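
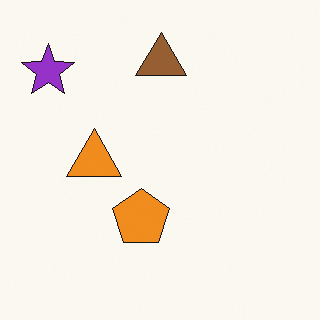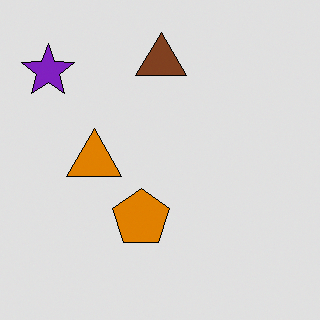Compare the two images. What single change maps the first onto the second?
The image was posterized to a reduced palette.

Each flat color has snapped to a coarser quantized level — most visibly, the near-white background has dropped to a flat grey.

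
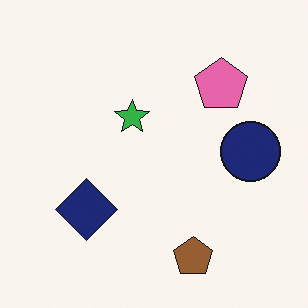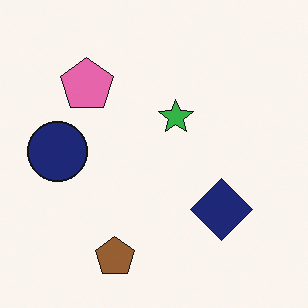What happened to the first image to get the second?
Flipped horizontally (left ↔ right).

The navy circle is in the right of the first image and the left of the second — shapes on opposite sides of the vertical midline have swapped in a mirror flip.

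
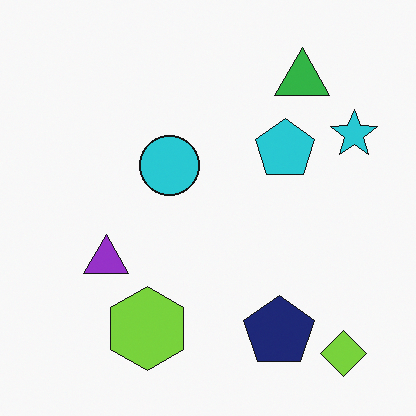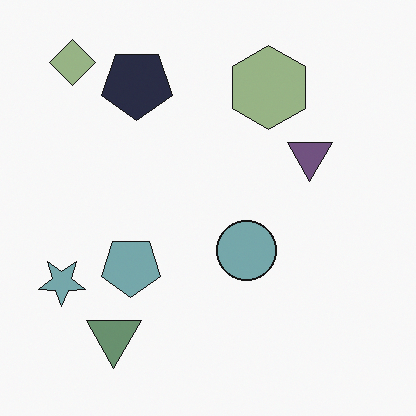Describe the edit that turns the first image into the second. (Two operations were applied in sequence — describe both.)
The transformation is: heavily desaturated, then rotated 180°.

All colors are more muted and greyish — a global saturation change. The lime diamond sits in the bottom-right of the first image and the top-left of the second — consistent with a whole-image 180° rotation.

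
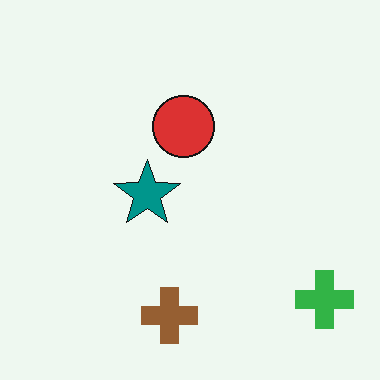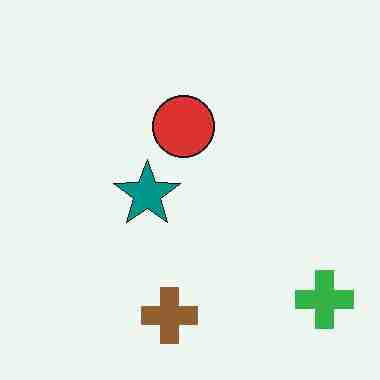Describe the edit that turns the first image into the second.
The transformation is: degraded with heavy JPEG compression.

Blocky 8×8 compression artifacts appear around shape edges and the flat background shows ringing — characteristic JPEG degradation.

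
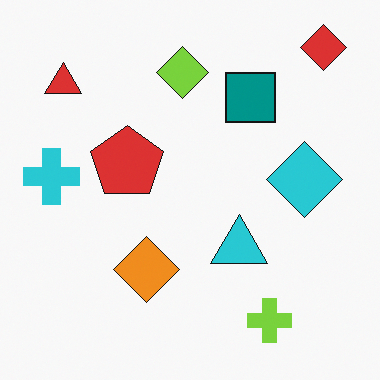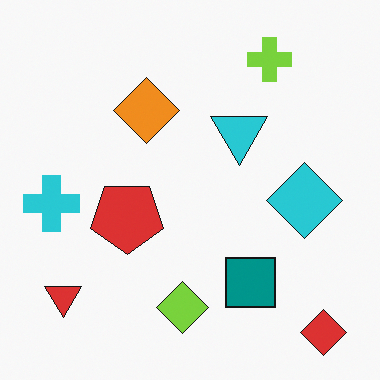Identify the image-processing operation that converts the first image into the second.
The second image is the first flipped vertically (top ↔ bottom).

The red diamond is in the top-right of the first image and the bottom-right of the second — shapes on opposite sides of the horizontal midline have swapped in a mirror flip.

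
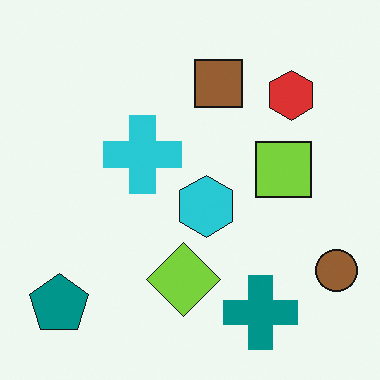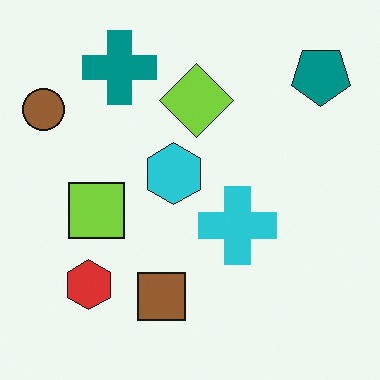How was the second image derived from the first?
The transformation is: rotated 180°.

The teal pentagon sits in the bottom-left of the first image and the top-right of the second — consistent with a whole-image 180° rotation.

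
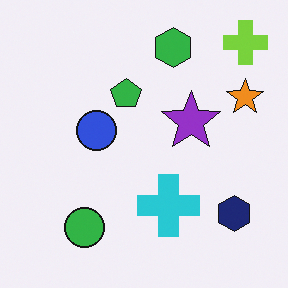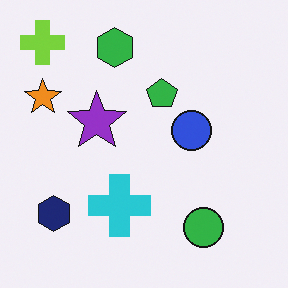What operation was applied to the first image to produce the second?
The second image is the first flipped horizontally (left ↔ right).

The lime cross is in the top-right of the first image and the top-left of the second — shapes on opposite sides of the vertical midline have swapped in a mirror flip.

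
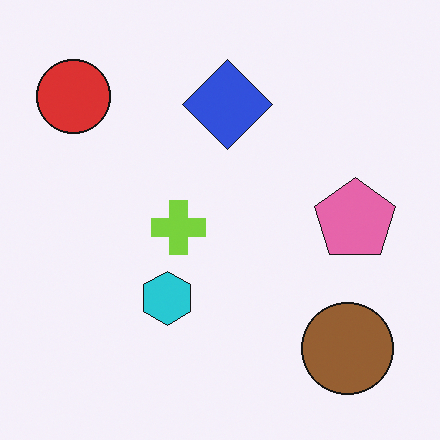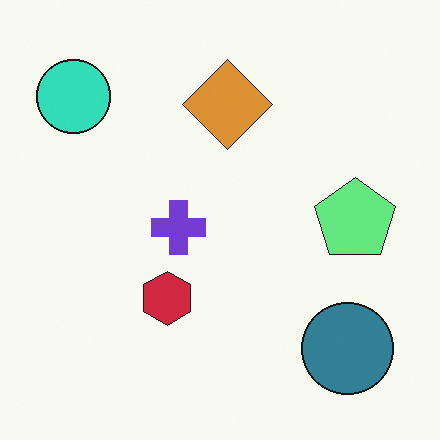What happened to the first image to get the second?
It was hue-shifted by a large amount.

Every shape's color has rotated by the same amount around the hue wheel — a uniform hue shift.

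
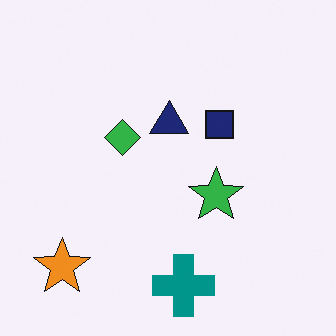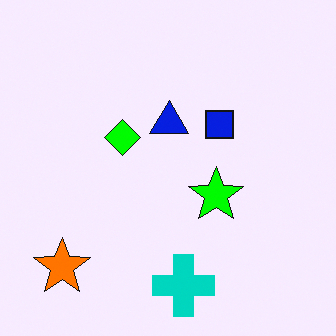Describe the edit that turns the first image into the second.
The image was heavily oversaturated.

All colors are more vivid — a global saturation change.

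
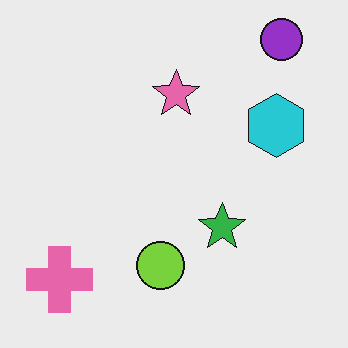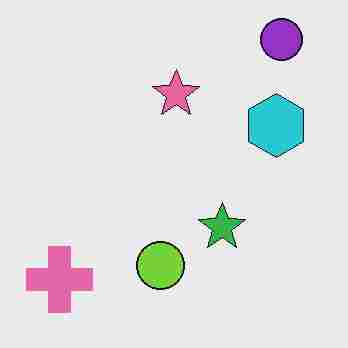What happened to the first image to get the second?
Heavily JPEG-compressed with obvious blocking artifacts.

Blocky 8×8 compression artifacts appear around shape edges and the flat background shows ringing — characteristic JPEG degradation.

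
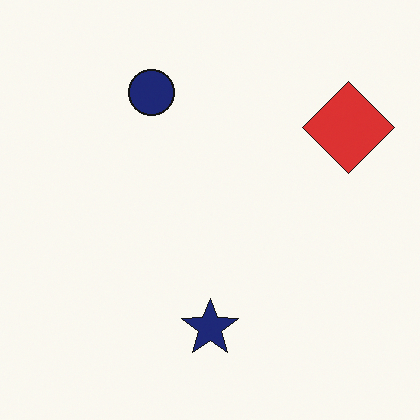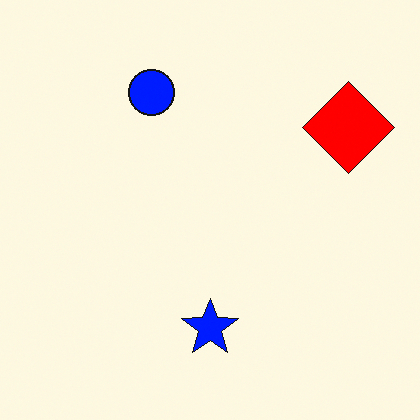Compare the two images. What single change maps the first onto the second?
The transformation is: heavily oversaturated.

All colors are more vivid — a global saturation change.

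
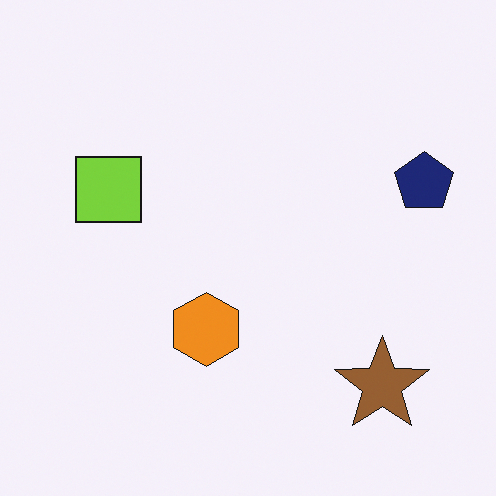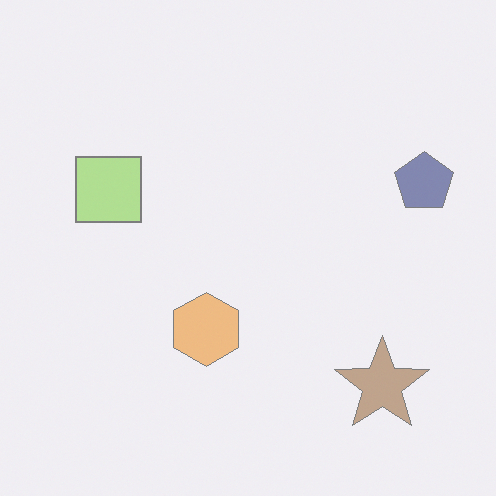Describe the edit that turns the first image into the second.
The transformation is: given much lower contrast.

Tones are pushed toward mid-grey across the whole image — a global contrast change.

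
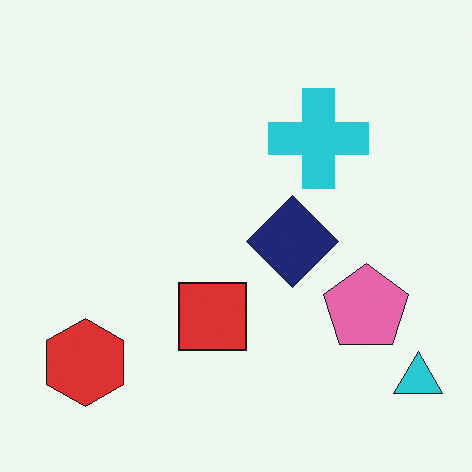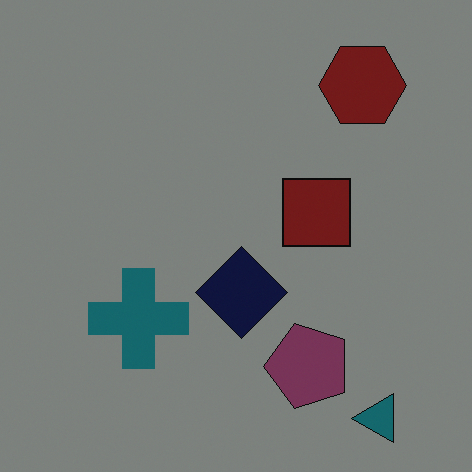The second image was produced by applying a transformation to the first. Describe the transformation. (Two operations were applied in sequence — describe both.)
The second image is the first noticeably darkened, then transposed (reflected across the top-left ↔ bottom-right diagonal).

Every pixel — background and shapes alike — is uniformly darkened. Shapes have swapped their row and column positions — what was in the top-right is now in the bottom-left — a diagonal reflection.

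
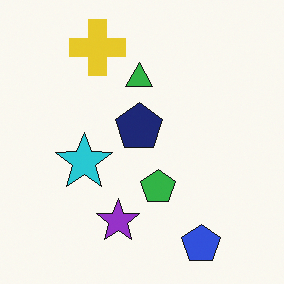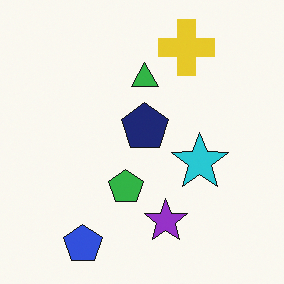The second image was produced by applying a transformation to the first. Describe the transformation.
The image was flipped horizontally (left ↔ right).

The blue pentagon is in the bottom-right of the first image and the bottom-left of the second — shapes on opposite sides of the vertical midline have swapped in a mirror flip.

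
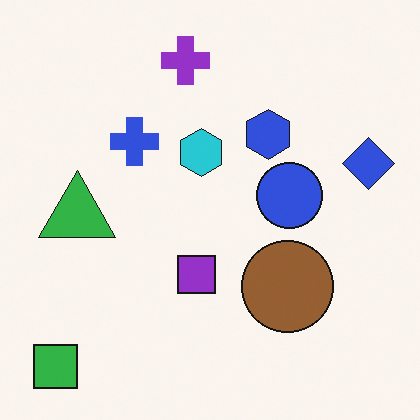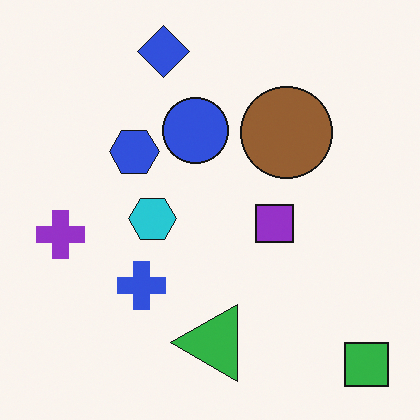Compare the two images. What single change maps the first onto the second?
The image was rotated 90° counter-clockwise.

The green square sits in the bottom-left of the first image and the bottom-right of the second — consistent with a whole-image 90° counter-clockwise rotation.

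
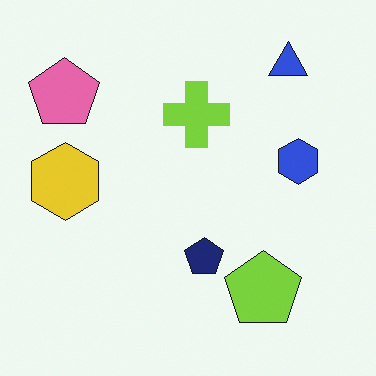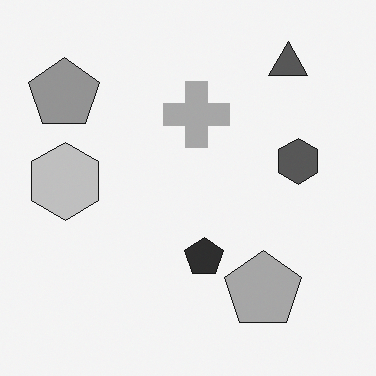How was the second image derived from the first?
Converted to grayscale.

All color is removed — every shape is now a shade of grey.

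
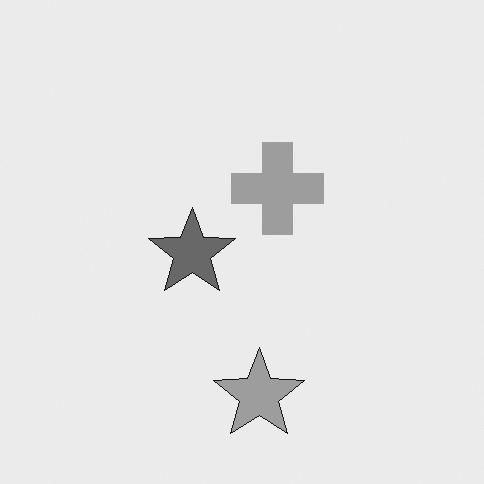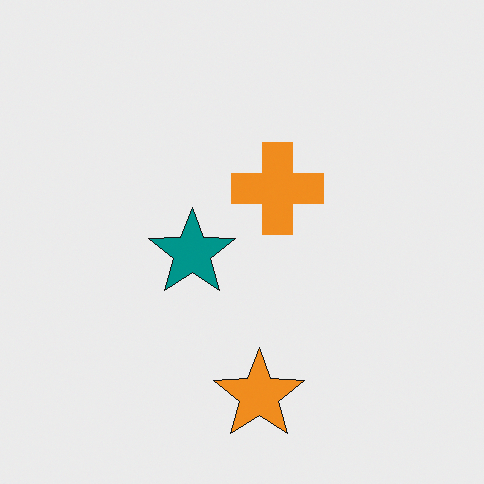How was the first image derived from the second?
The transformation is: converted to grayscale.

All color is removed — every shape is now a shade of grey.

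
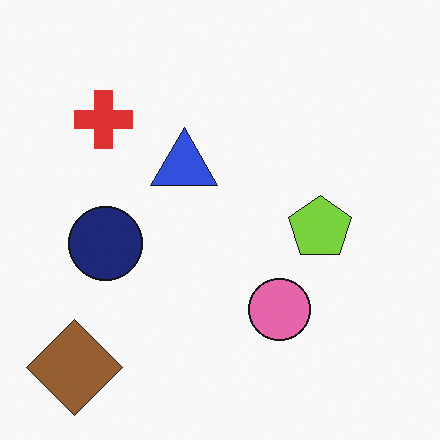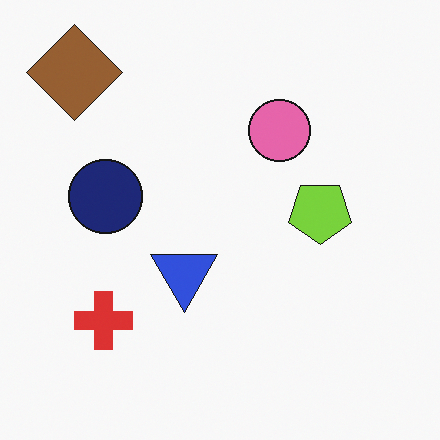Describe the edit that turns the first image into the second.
The transformation is: flipped vertically (top ↔ bottom).

The brown diamond is in the bottom-left of the first image and the top-left of the second — shapes on opposite sides of the horizontal midline have swapped in a mirror flip.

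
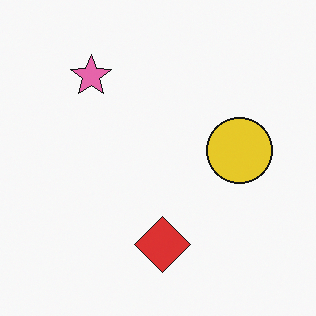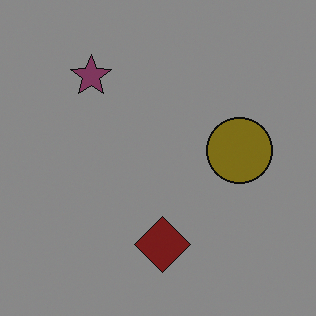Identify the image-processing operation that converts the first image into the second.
This is the original image noticeably darkened.

Every pixel — background and shapes alike — is uniformly darkened.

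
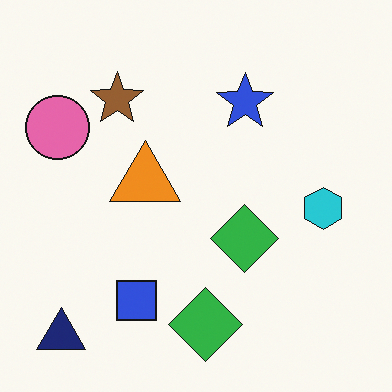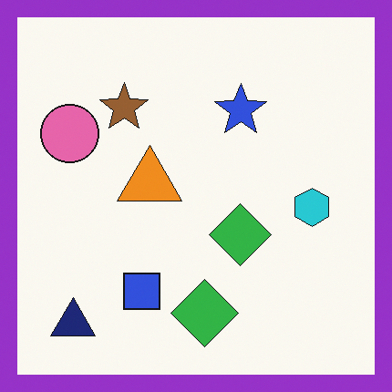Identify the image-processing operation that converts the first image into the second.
This is the original image framed with a purple border.

A solid purple frame runs around the edge of the second image, with the content slightly shrunk inside it.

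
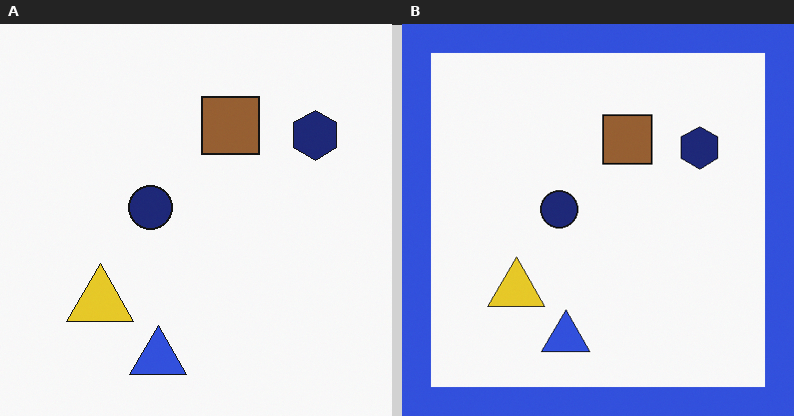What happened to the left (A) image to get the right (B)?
The transformation is: framed with a blue border.

A solid blue frame runs around the edge of the right (B) image, with the content slightly shrunk inside it.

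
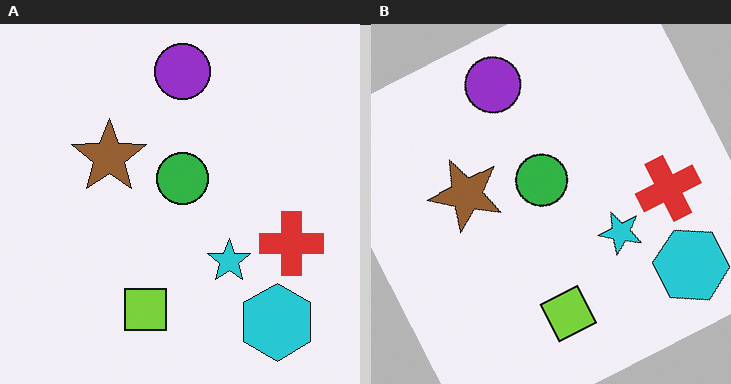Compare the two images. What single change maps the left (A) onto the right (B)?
The right (B) image is the left (A) rotated counter-clockwise by a moderate amount.

Every shape is tilted by the same angle and the image corners show triangular fill wedges — a whole-image rotation by a non-right angle.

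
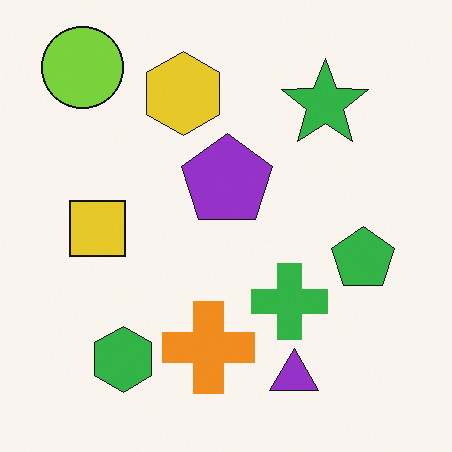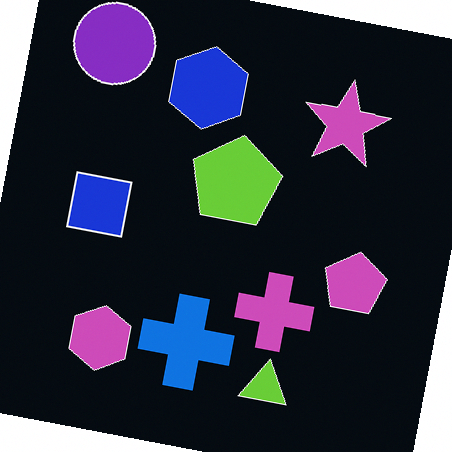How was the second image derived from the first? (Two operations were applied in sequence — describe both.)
The image was rotated clockwise by a slight angle, then color-inverted (negative).

Every shape is tilted by the same angle and the image corners show triangular fill wedges — a whole-image rotation by a non-right angle. The light background has become dark and every shape's color is its complement — a photographic negative.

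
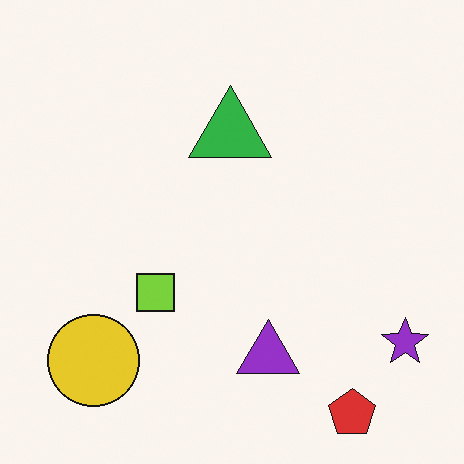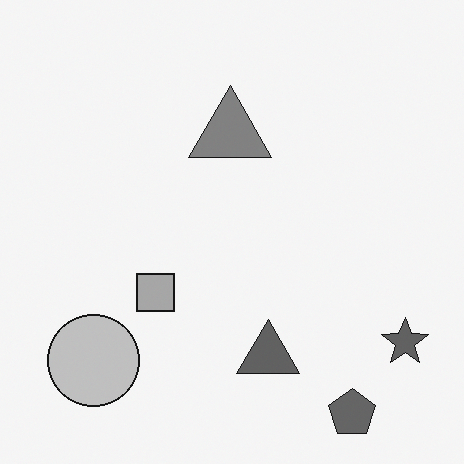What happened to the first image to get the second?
The image was converted to grayscale.

All color is removed — every shape is now a shade of grey.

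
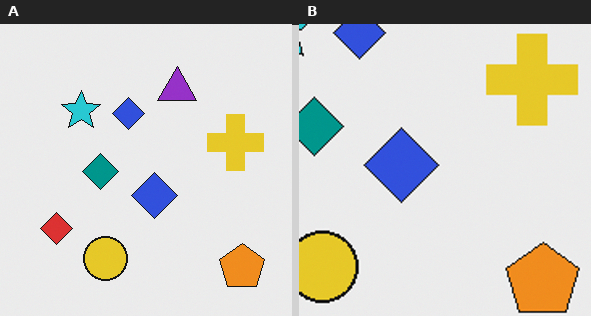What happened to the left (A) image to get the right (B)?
The right (B) image is the left (A) cropped to a modestly smaller region and rescaled.

The visible shapes are larger and the field of view is narrower; shapes near the original edges may be partly or wholly outside the frame — a crop-and-rescale.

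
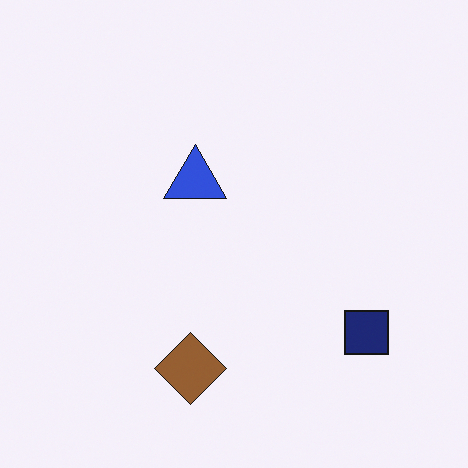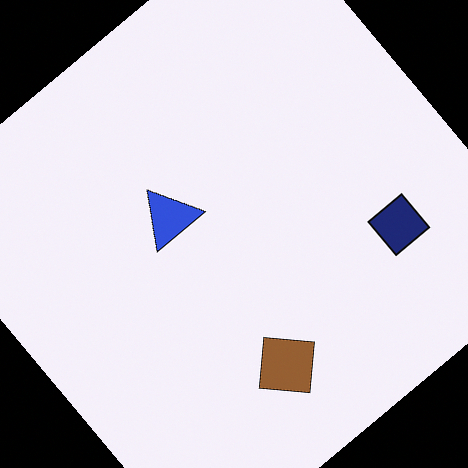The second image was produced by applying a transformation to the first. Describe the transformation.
Rotated counter-clockwise by a large amount — several tens of degrees.

Every shape is tilted by the same angle and the image corners show triangular fill wedges — a whole-image rotation by a non-right angle.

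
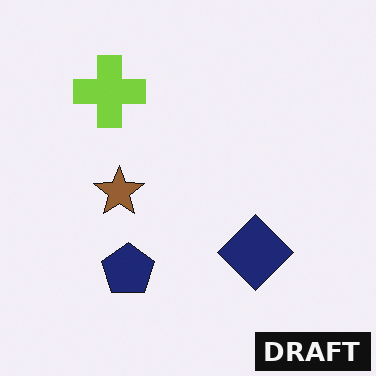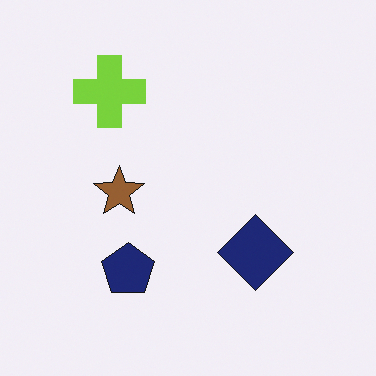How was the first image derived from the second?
The transformation is: watermarked with the text "DRAFT" in the lower-right corner.

A dark label reading "DRAFT" appears in the lower-right corner.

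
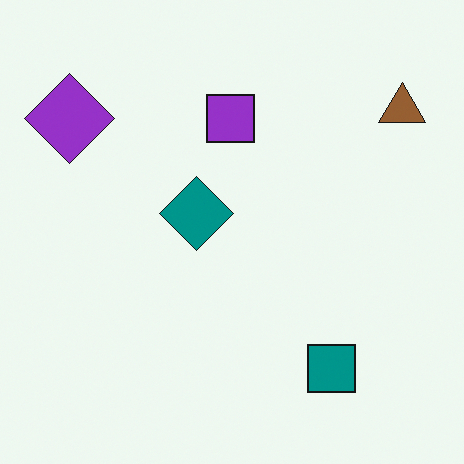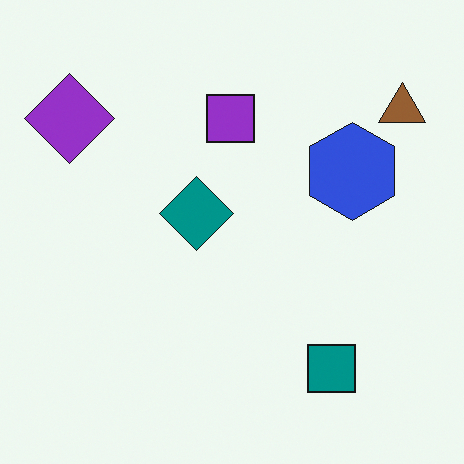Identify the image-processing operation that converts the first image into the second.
The second image is the first overlaid with an additional blue hexagon.

A blue hexagon appears in the second image that is absent from the first.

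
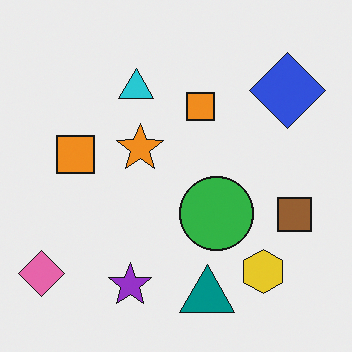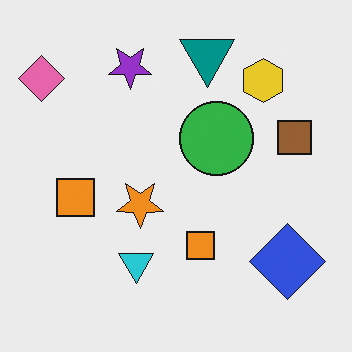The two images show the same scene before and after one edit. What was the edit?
This is the original image flipped vertically (top ↔ bottom).

The teal triangle is in the bottom of the first image and the top of the second — shapes on opposite sides of the horizontal midline have swapped in a mirror flip.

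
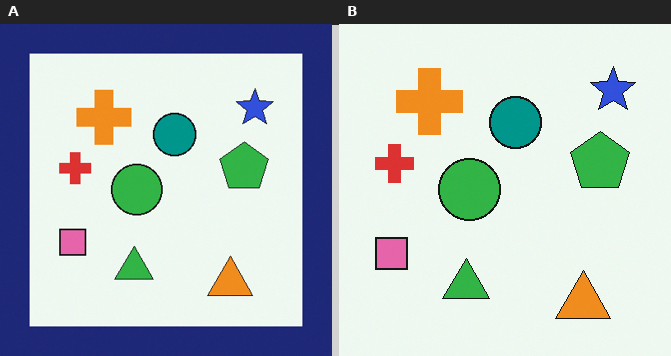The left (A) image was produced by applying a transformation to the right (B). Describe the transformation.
It was framed with a navy border.

A solid navy frame runs around the edge of the left (A) image, with the content slightly shrunk inside it.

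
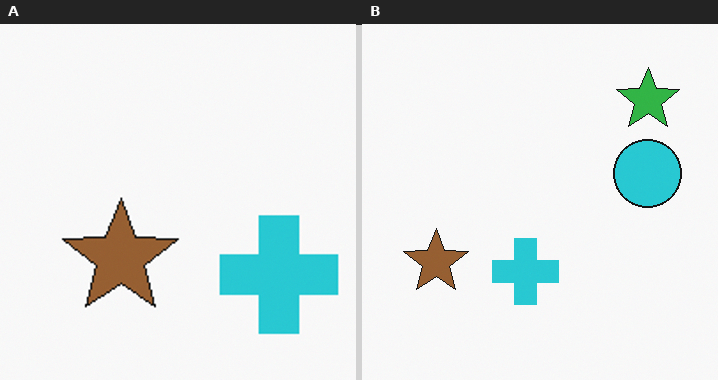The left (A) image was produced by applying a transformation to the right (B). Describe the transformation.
The transformation is: cropped tightly and scaled back up.

The visible shapes are larger and the field of view is narrower; shapes near the original edges may be partly or wholly outside the frame — a crop-and-rescale.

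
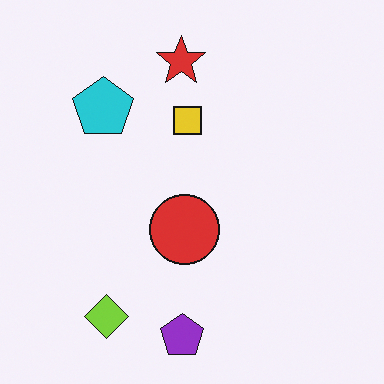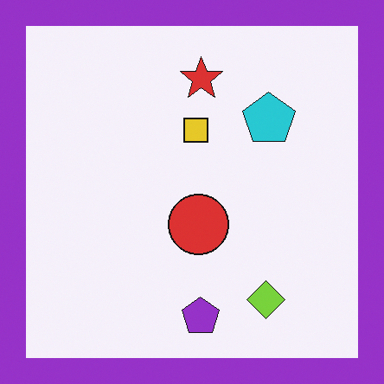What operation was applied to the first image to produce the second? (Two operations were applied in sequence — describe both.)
The transformation is: flipped horizontally (left ↔ right), then framed with a purple border.

The cyan pentagon is in the top-left of the first image and the top-right of the second — shapes on opposite sides of the vertical midline have swapped in a mirror flip. A solid purple frame runs around the edge of the second image, with the content slightly shrunk inside it.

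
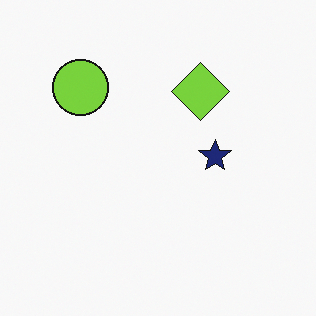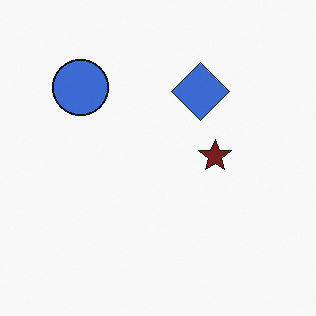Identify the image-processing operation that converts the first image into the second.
It was hue-shifted noticeably.

Every shape's color has rotated by the same amount around the hue wheel — a uniform hue shift.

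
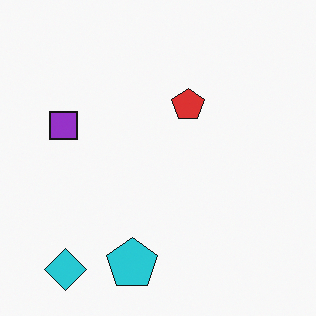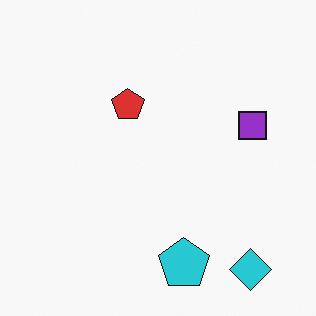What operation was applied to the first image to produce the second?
The image was flipped horizontally (left ↔ right).

The purple square is in the left of the first image and the right of the second — shapes on opposite sides of the vertical midline have swapped in a mirror flip.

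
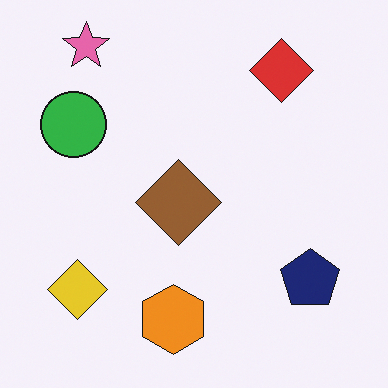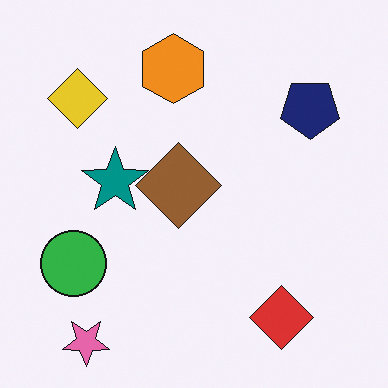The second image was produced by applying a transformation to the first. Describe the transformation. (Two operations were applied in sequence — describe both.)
Flipped vertically (top ↔ bottom), then overlaid with an additional teal star.

The pink star is in the top-left of the first image and the bottom-left of the second — shapes on opposite sides of the horizontal midline have swapped in a mirror flip. A teal star appears in the second image that is absent from the first.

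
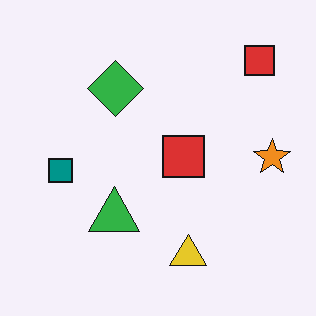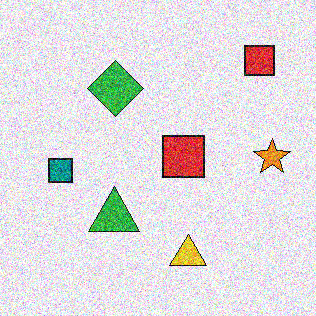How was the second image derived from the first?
The transformation is: degraded with strong gaussian noise.

Random speckle covers the whole image, including the flat background.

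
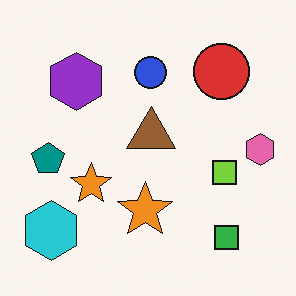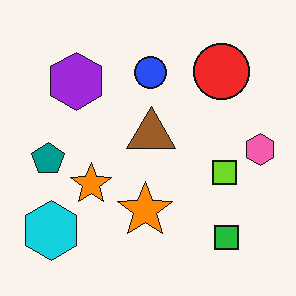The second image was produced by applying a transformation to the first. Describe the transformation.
This is the original image slightly oversaturated.

All colors are more vivid — a global saturation change.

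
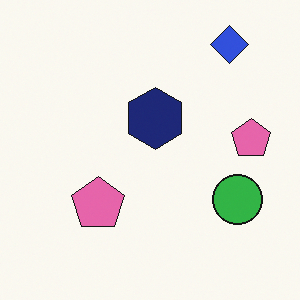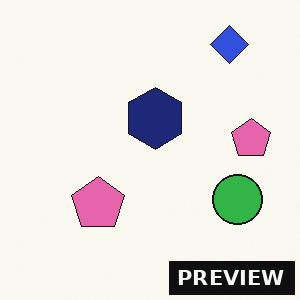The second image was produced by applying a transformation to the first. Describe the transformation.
The image was watermarked with the text "PREVIEW" in the lower-right corner.

A dark label reading "PREVIEW" appears in the lower-right corner.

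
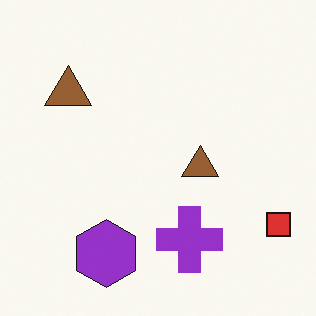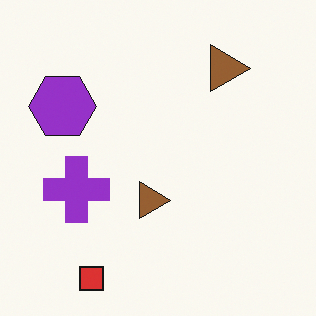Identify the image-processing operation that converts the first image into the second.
The image was rotated 90° clockwise.

The red square sits in the bottom-right of the first image and the bottom-left of the second — consistent with a whole-image 90° clockwise rotation.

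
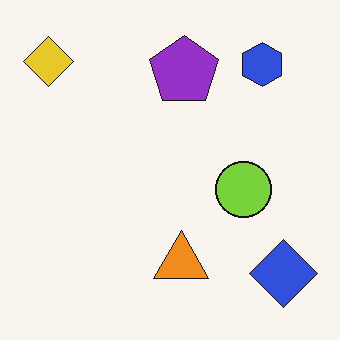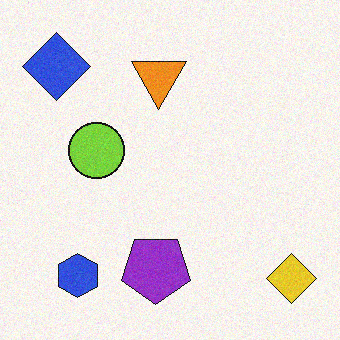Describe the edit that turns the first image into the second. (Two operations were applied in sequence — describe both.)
Rotated 180°, then degraded with subtle gaussian noise.

The yellow diamond sits in the top-left of the first image and the bottom-right of the second — consistent with a whole-image 180° rotation. Random speckle covers the whole image, including the flat background.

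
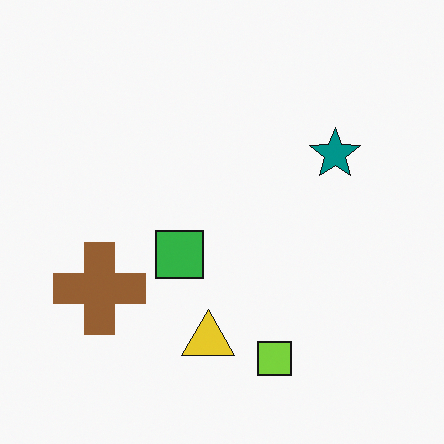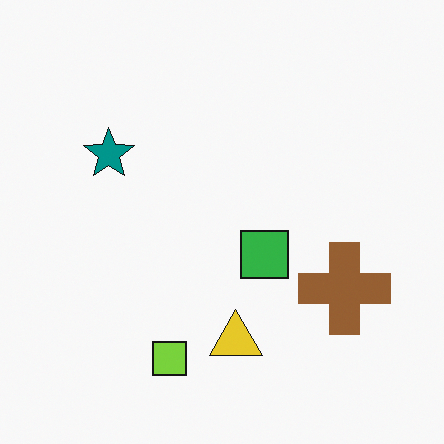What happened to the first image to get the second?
It was flipped horizontally (left ↔ right).

The brown cross is in the left of the first image and the right of the second — shapes on opposite sides of the vertical midline have swapped in a mirror flip.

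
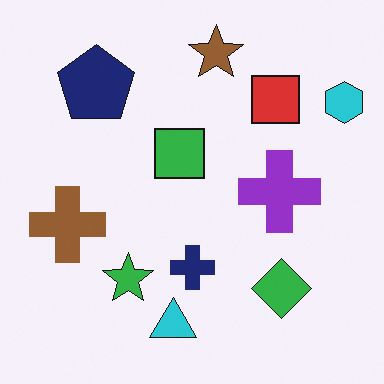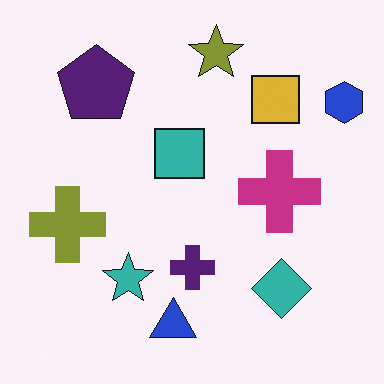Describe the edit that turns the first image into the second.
The second image is the first hue-shifted slightly.

Every shape's color has rotated by the same amount around the hue wheel — a uniform hue shift.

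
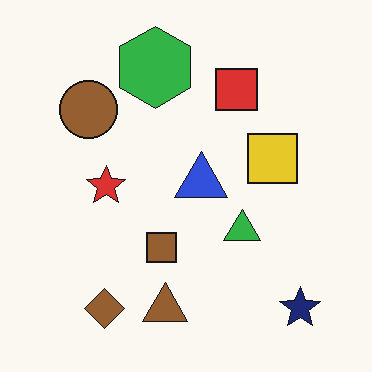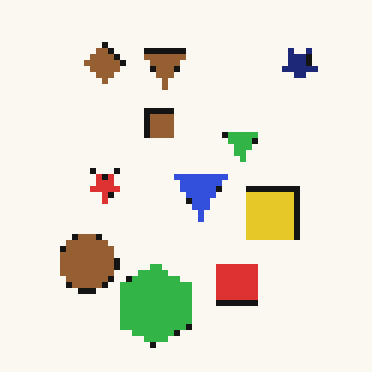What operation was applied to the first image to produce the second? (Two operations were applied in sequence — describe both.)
The transformation is: pixelated into visible square blocks, then flipped vertically (top ↔ bottom).

Shapes are reduced to large square blocks; fine edges and outlines are lost — a downscale-then-upscale (mosaic) effect. The brown diamond is in the bottom-left of the first image and the top-left of the second — shapes on opposite sides of the horizontal midline have swapped in a mirror flip.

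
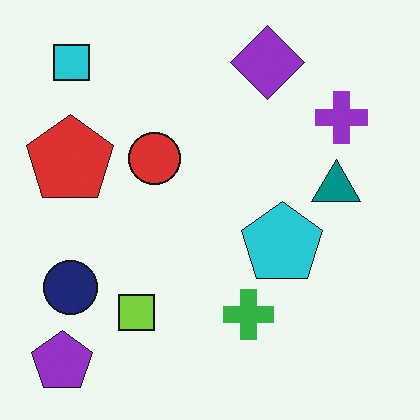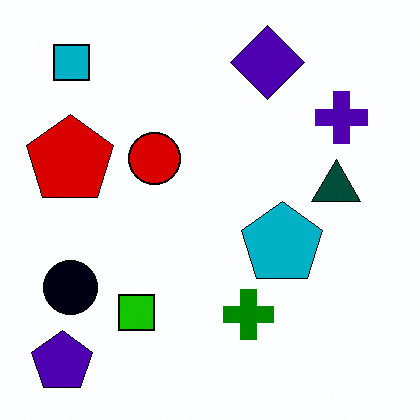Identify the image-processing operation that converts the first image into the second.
Boosted in contrast.

Tones are pushed away from mid-grey across the whole image — a global contrast change.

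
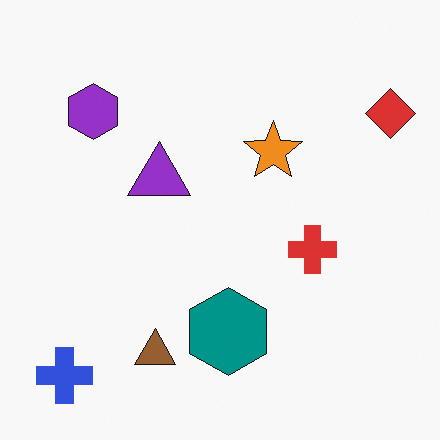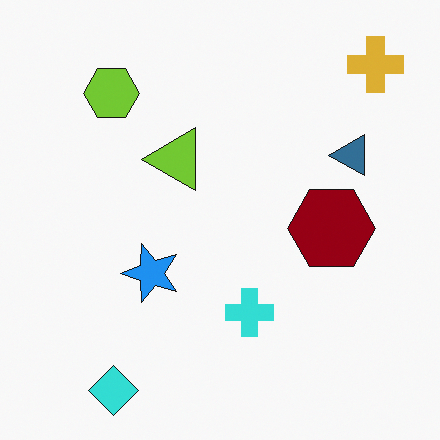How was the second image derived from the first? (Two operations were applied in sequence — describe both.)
The transformation is: hue-shifted through roughly half the color wheel, then transposed (reflected across the top-left ↔ bottom-right diagonal).

Every shape's color has rotated by the same amount around the hue wheel — a uniform hue shift. Shapes have swapped their row and column positions — what was in the top-right is now in the bottom-left — a diagonal reflection.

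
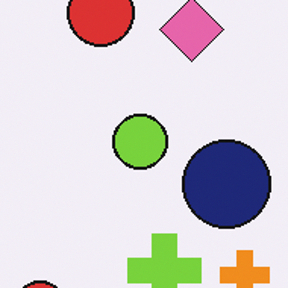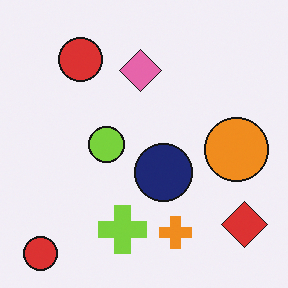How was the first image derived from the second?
The transformation is: cropped to a modestly smaller region and rescaled.

The visible shapes are larger and the field of view is narrower; shapes near the original edges may be partly or wholly outside the frame — a crop-and-rescale.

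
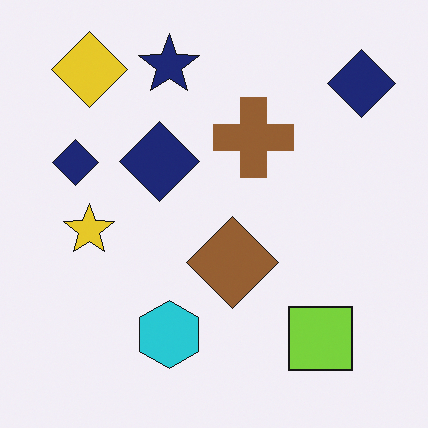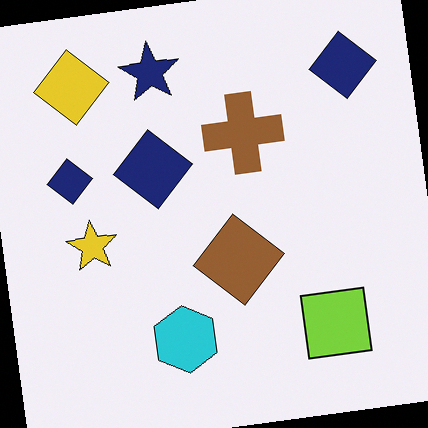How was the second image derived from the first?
The image was rotated counter-clockwise by a slight angle.

Every shape is tilted by the same angle and the image corners show triangular fill wedges — a whole-image rotation by a non-right angle.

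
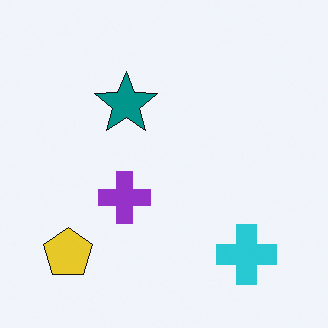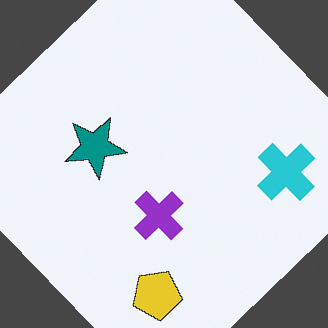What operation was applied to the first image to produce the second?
The image was rotated counter-clockwise by a large amount — several tens of degrees.

Every shape is tilted by the same angle and the image corners show triangular fill wedges — a whole-image rotation by a non-right angle.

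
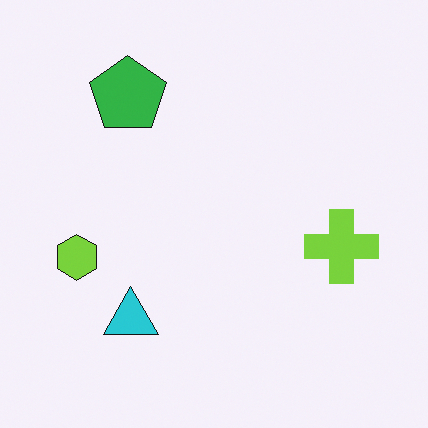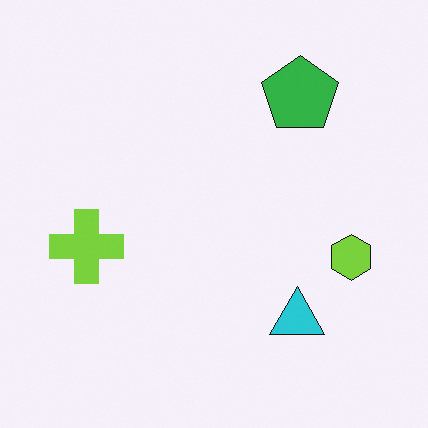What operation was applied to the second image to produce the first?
This is the original image flipped horizontally (left ↔ right).

The lime hexagon is in the right of the second image and the left of the first — shapes on opposite sides of the vertical midline have swapped in a mirror flip.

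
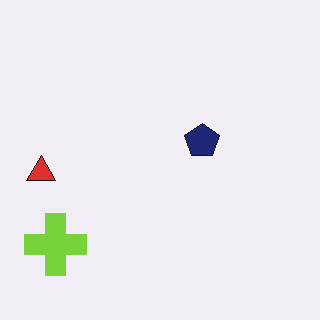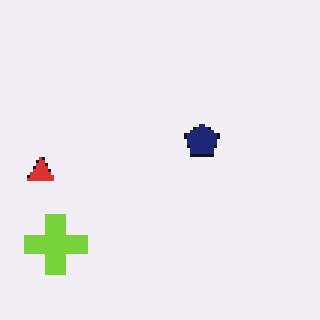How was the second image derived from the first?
The image was mildly pixelated.

Shapes are reduced to large square blocks; fine edges and outlines are lost — a downscale-then-upscale (mosaic) effect.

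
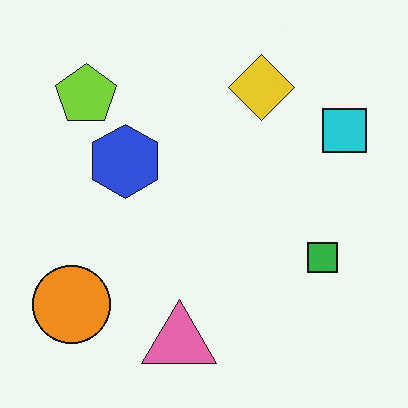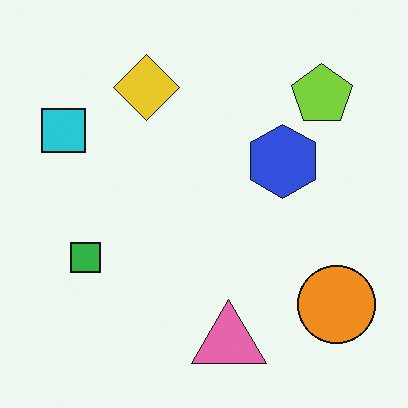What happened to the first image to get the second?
The second image is the first flipped horizontally (left ↔ right).

The cyan square is in the top-right of the first image and the top-left of the second — shapes on opposite sides of the vertical midline have swapped in a mirror flip.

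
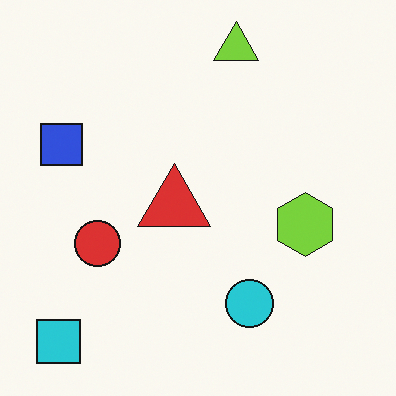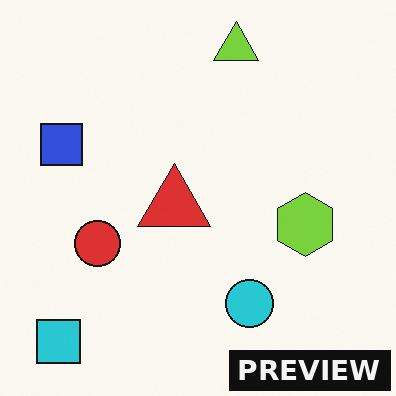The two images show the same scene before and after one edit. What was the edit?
The image was watermarked with the text "PREVIEW" in the lower-right corner.

A dark label reading "PREVIEW" appears in the lower-right corner.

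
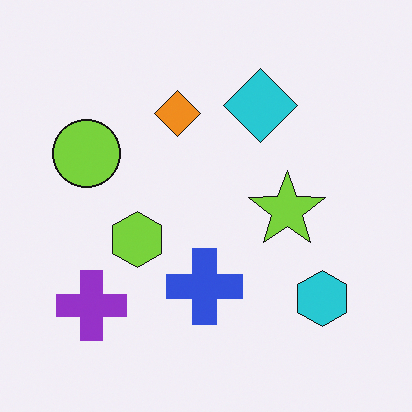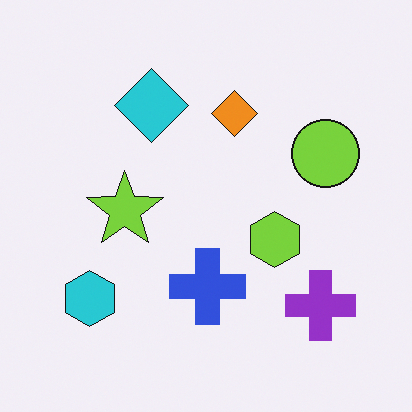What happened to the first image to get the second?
The second image is the first flipped horizontally (left ↔ right).

The lime circle is in the left of the first image and the right of the second — shapes on opposite sides of the vertical midline have swapped in a mirror flip.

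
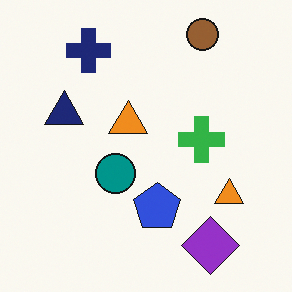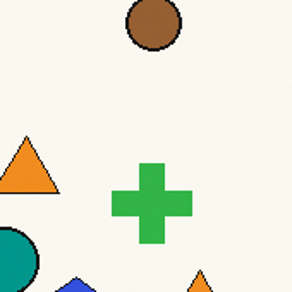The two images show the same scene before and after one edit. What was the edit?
The image was cropped to a noticeably smaller region and rescaled.

The visible shapes are larger and the field of view is narrower; shapes near the original edges may be partly or wholly outside the frame — a crop-and-rescale.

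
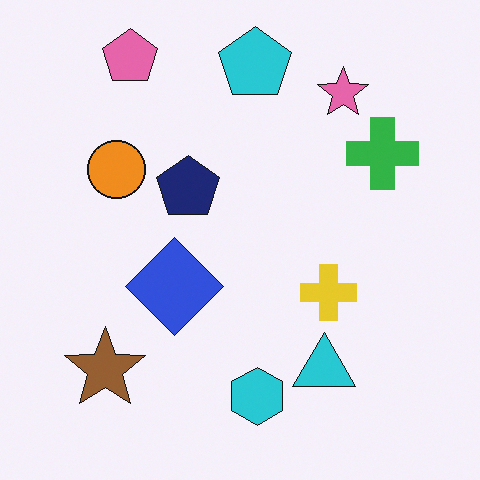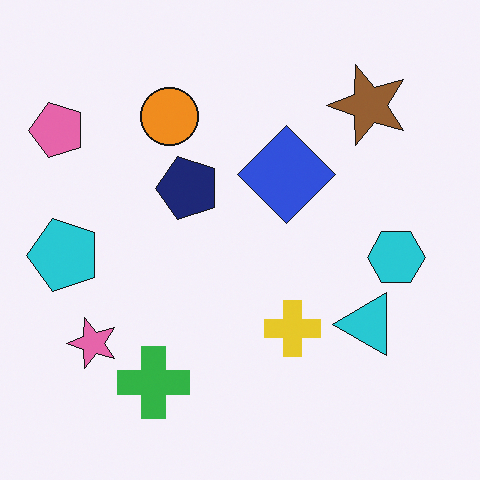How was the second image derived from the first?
This is the original image transposed (reflected across the top-left ↔ bottom-right diagonal).

Shapes have swapped their row and column positions — what was in the top-right is now in the bottom-left — a diagonal reflection.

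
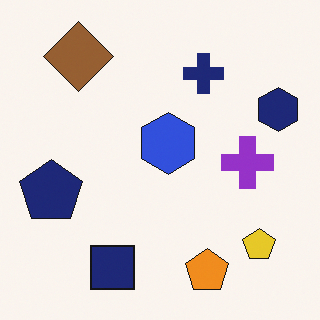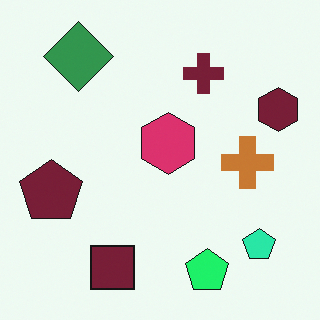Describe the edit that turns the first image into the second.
Hue-shifted by a moderate amount.

Every shape's color has rotated by the same amount around the hue wheel — a uniform hue shift.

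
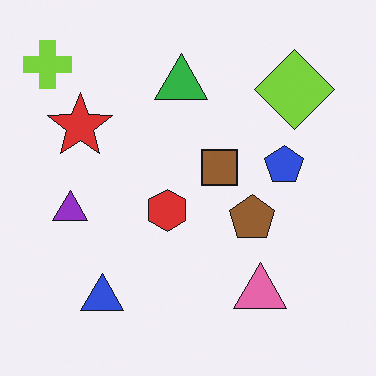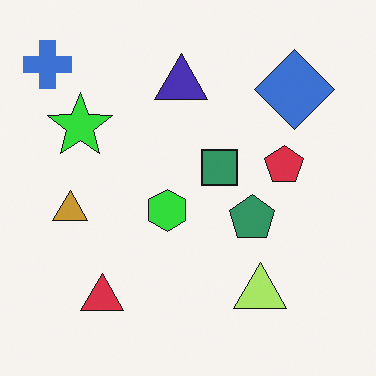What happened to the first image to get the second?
It was hue-shifted by a moderate amount.

Every shape's color has rotated by the same amount around the hue wheel — a uniform hue shift.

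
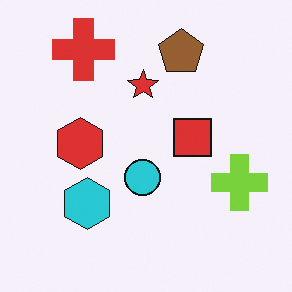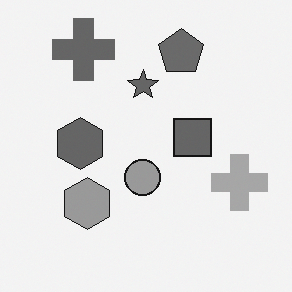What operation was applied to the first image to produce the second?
The second image is the first converted to grayscale.

All color is removed — every shape is now a shade of grey.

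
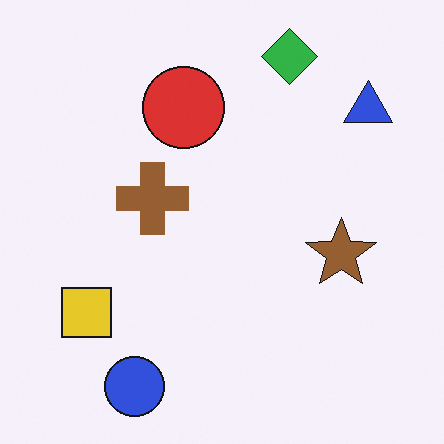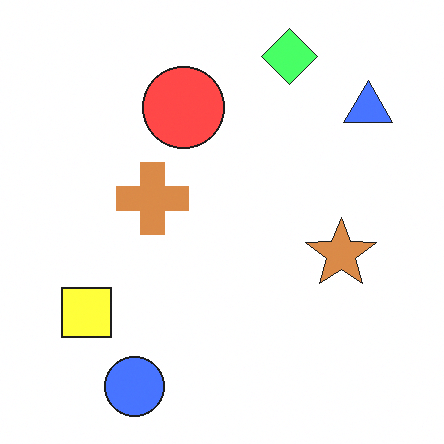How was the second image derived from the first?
Brightened a lot.

Every pixel — background and shapes alike — is uniformly brightened.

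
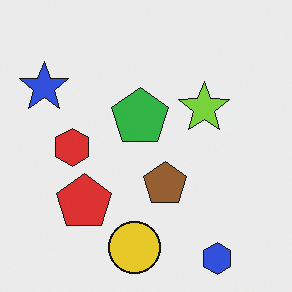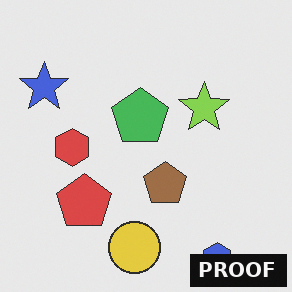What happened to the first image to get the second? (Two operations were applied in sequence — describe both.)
The transformation is: given slightly reduced contrast, then watermarked with the text "PROOF" in the lower-right corner.

Tones are pushed toward mid-grey across the whole image — a global contrast change. A dark label reading "PROOF" appears in the lower-right corner.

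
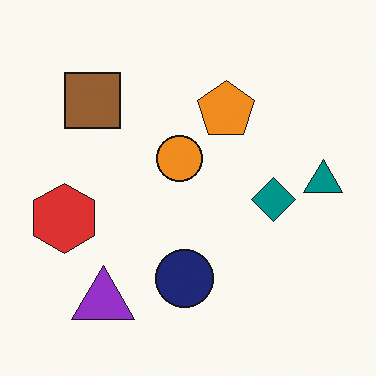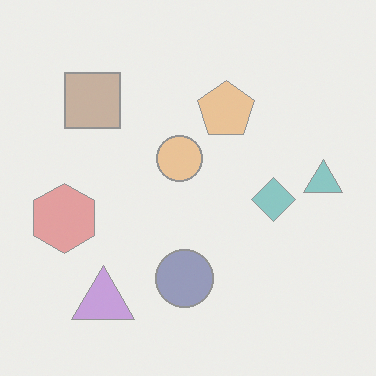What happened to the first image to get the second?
The second image is the first given much lower contrast.

Tones are pushed toward mid-grey across the whole image — a global contrast change.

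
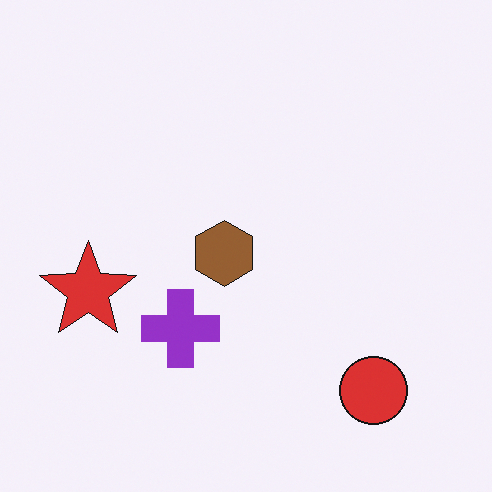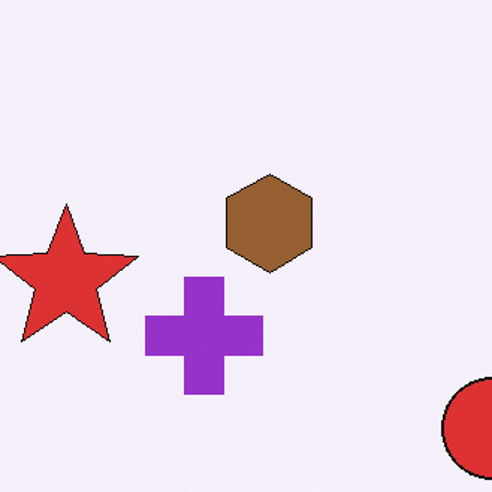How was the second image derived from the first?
Cropped to a modestly smaller region and rescaled.

The visible shapes are larger and the field of view is narrower; shapes near the original edges may be partly or wholly outside the frame — a crop-and-rescale.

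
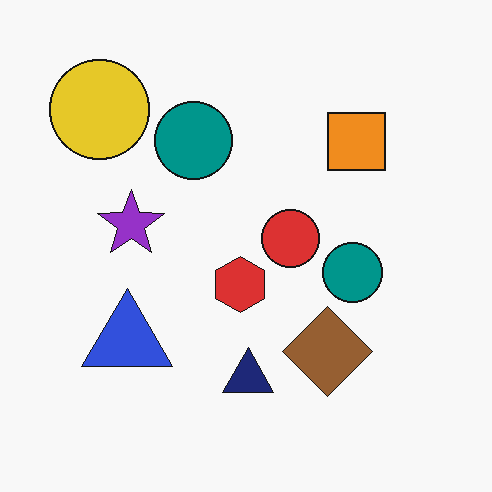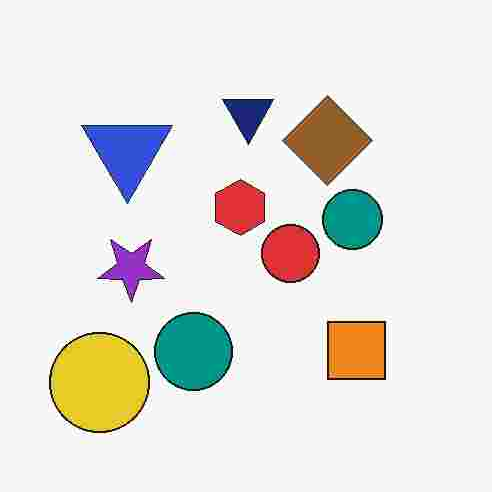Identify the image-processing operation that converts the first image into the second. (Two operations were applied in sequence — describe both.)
The transformation is: heavily JPEG-compressed with obvious blocking artifacts, then flipped vertically (top ↔ bottom).

Blocky 8×8 compression artifacts appear around shape edges and the flat background shows ringing — characteristic JPEG degradation. The yellow circle is in the top-left of the first image and the bottom-left of the second — shapes on opposite sides of the horizontal midline have swapped in a mirror flip.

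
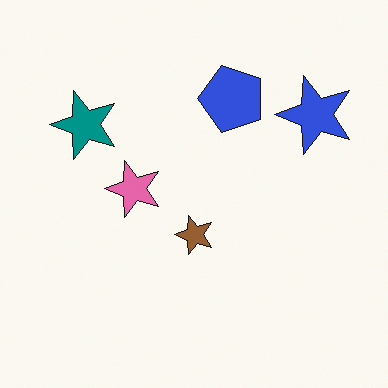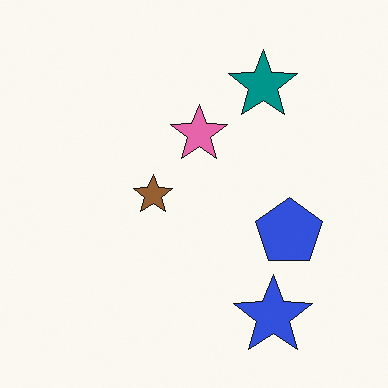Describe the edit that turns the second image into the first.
This is the original image rotated 90° counter-clockwise.

The blue star sits in the bottom-right of the second image and the top-right of the first — consistent with a whole-image 90° counter-clockwise rotation.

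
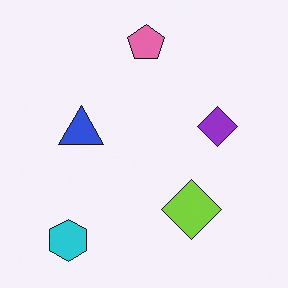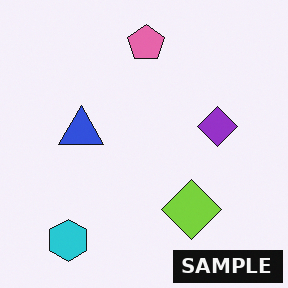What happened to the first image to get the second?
It was watermarked with the text "SAMPLE" in the lower-right corner.

A dark label reading "SAMPLE" appears in the lower-right corner.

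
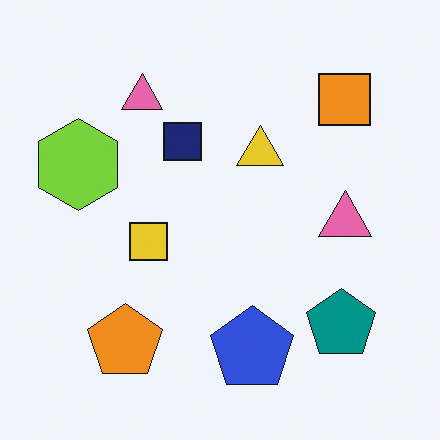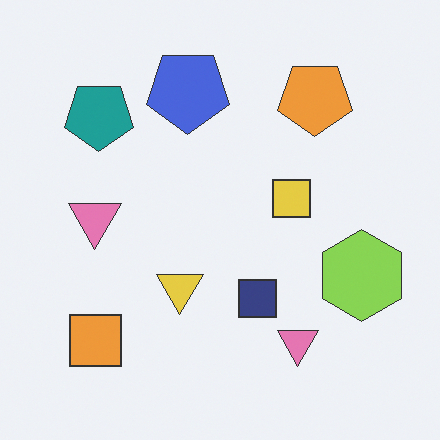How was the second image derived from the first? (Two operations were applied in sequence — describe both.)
Rotated 180°, then given slightly reduced contrast.

The orange square sits in the top-right of the first image and the bottom-left of the second — consistent with a whole-image 180° rotation. Tones are pushed toward mid-grey across the whole image — a global contrast change.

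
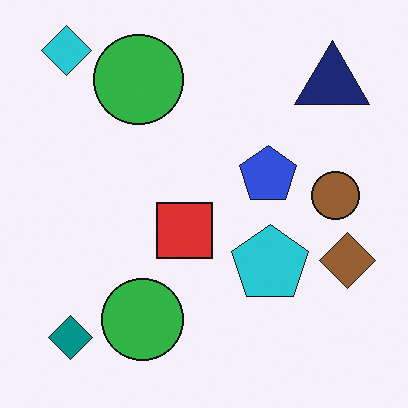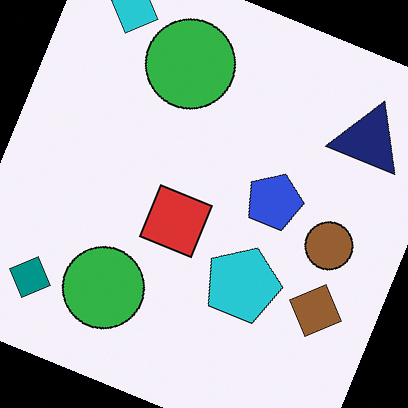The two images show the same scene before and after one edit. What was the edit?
The second image is the first rotated clockwise by a clearly visible amount.

Every shape is tilted by the same angle and the image corners show triangular fill wedges — a whole-image rotation by a non-right angle.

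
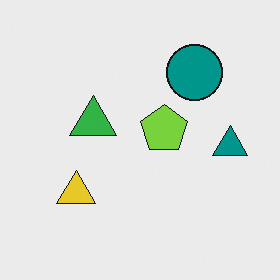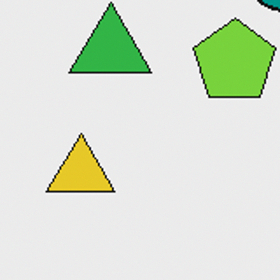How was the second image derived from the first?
The image was cropped tightly and scaled back up.

The visible shapes are larger and the field of view is narrower; shapes near the original edges may be partly or wholly outside the frame — a crop-and-rescale.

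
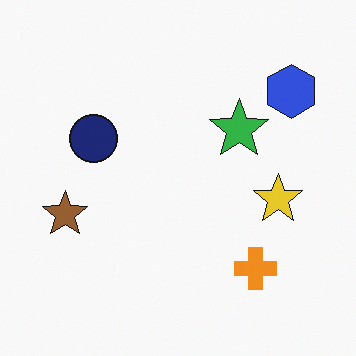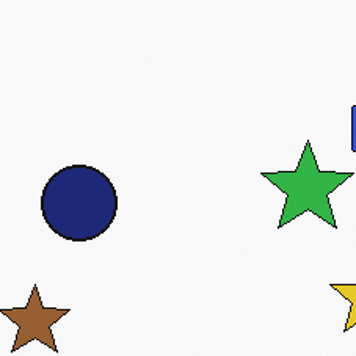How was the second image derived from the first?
The image was cropped slightly and scaled back up.

The visible shapes are larger and the field of view is narrower; shapes near the original edges may be partly or wholly outside the frame — a crop-and-rescale.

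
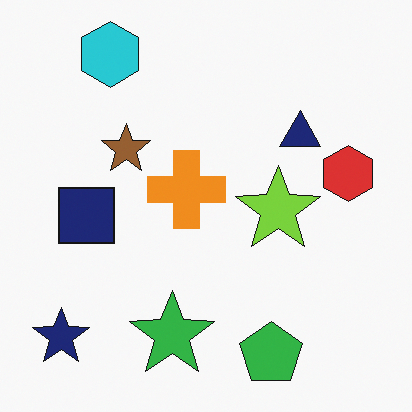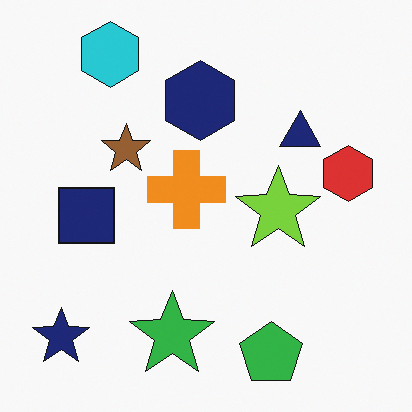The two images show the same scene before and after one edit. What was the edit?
Overlaid with an additional navy hexagon.

A navy hexagon appears in the second image that is absent from the first.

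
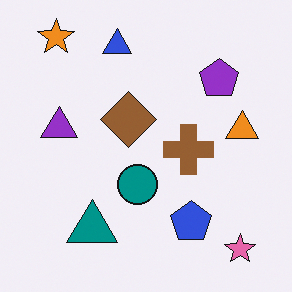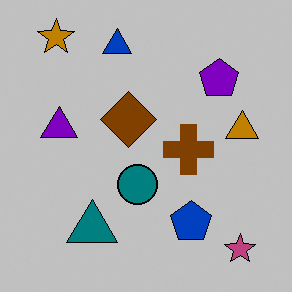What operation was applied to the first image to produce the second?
The image was aggressively posterized.

Each flat color has snapped to a coarser quantized level — most visibly, the near-white background has dropped to a flat grey.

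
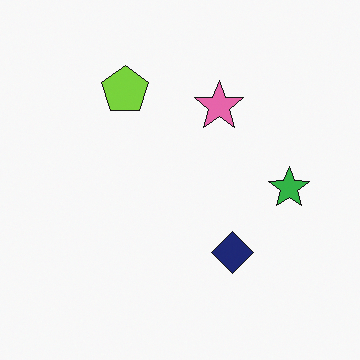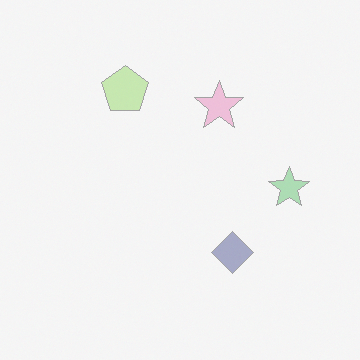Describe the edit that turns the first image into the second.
It was given much lower contrast.

Tones are pushed toward mid-grey across the whole image — a global contrast change.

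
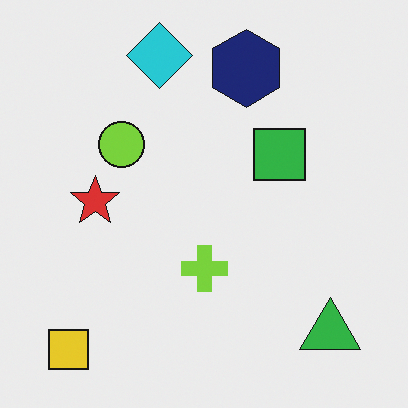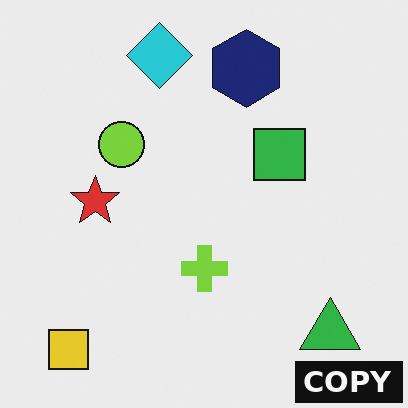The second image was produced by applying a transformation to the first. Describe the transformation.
The second image is the first watermarked with the text "COPY" in the lower-right corner.

A dark label reading "COPY" appears in the lower-right corner.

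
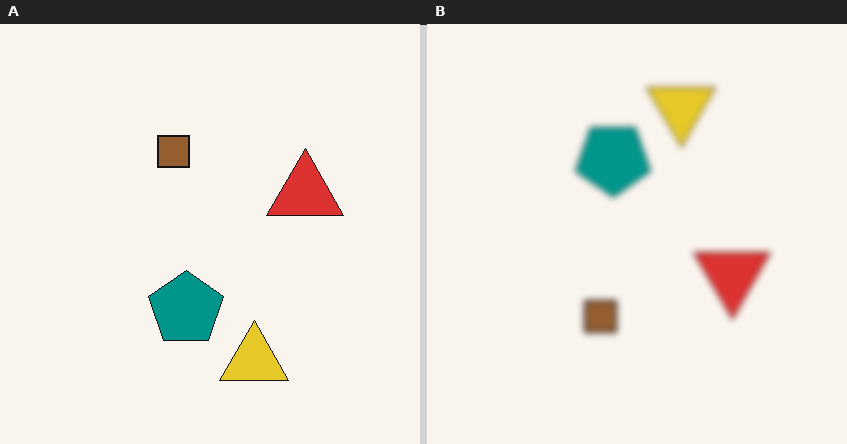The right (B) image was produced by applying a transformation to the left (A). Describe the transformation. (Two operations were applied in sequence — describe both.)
It was flipped vertically (top ↔ bottom), then moderately blurred.

The yellow triangle is in the bottom of the left (A) image and the top of the right (B) — shapes on opposite sides of the horizontal midline have swapped in a mirror flip. Shape edges and outlines are uniformly softened across the whole image.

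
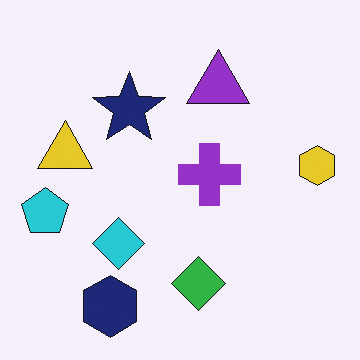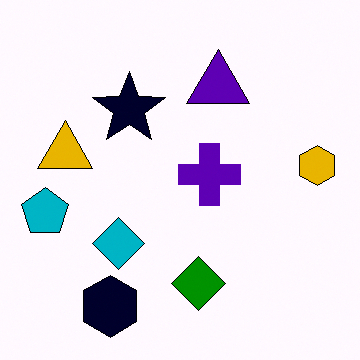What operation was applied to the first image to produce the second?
Boosted in contrast.

Tones are pushed away from mid-grey across the whole image — a global contrast change.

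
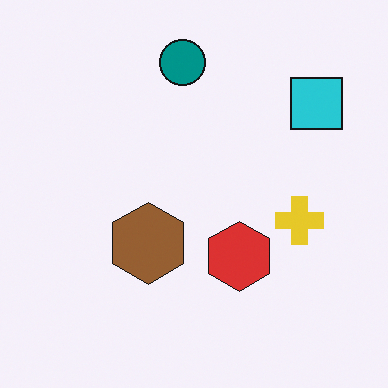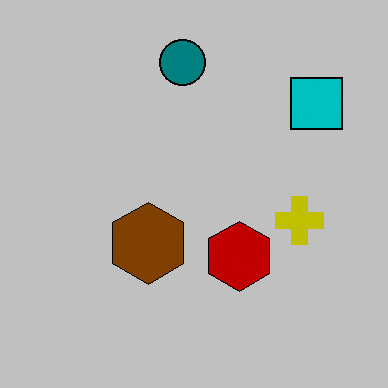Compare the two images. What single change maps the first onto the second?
Heavily posterized to just a handful of flat colors.

Each flat color has snapped to a coarser quantized level — most visibly, the near-white background has dropped to a flat grey.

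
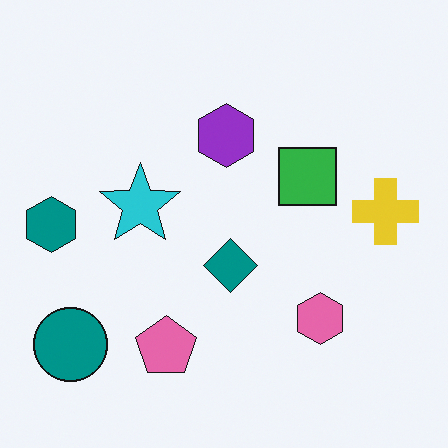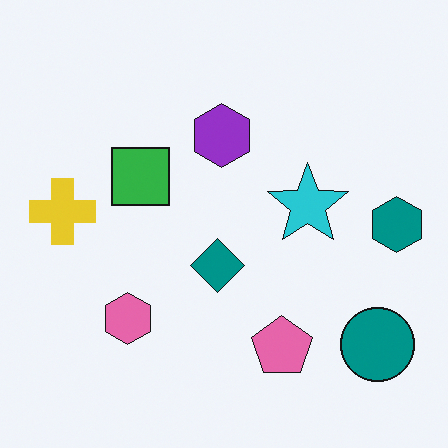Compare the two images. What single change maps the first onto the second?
This is the original image flipped horizontally (left ↔ right).

The teal hexagon is in the left of the first image and the right of the second — shapes on opposite sides of the vertical midline have swapped in a mirror flip.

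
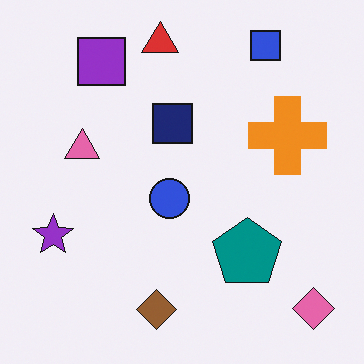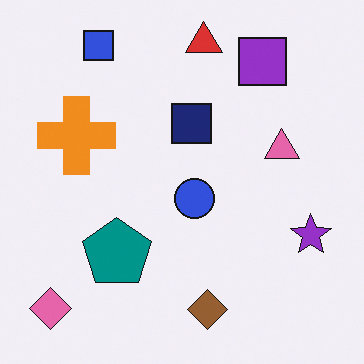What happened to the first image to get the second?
The transformation is: flipped horizontally (left ↔ right).

The pink diamond is in the bottom-right of the first image and the bottom-left of the second — shapes on opposite sides of the vertical midline have swapped in a mirror flip.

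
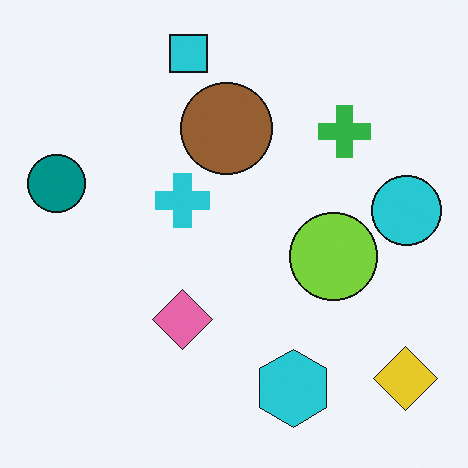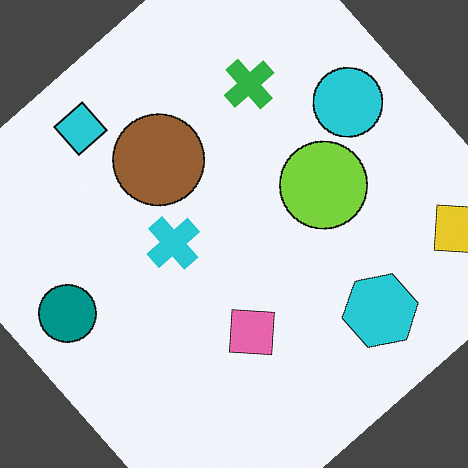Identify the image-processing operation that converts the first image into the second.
Rotated counter-clockwise by a large amount — several tens of degrees.

Every shape is tilted by the same angle and the image corners show triangular fill wedges — a whole-image rotation by a non-right angle.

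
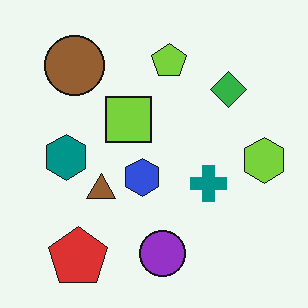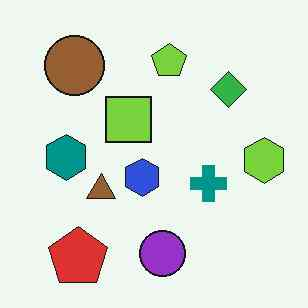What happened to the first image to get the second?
The second image is the first given moderate JPEG compression.

Blocky 8×8 compression artifacts appear around shape edges and the flat background shows ringing — characteristic JPEG degradation.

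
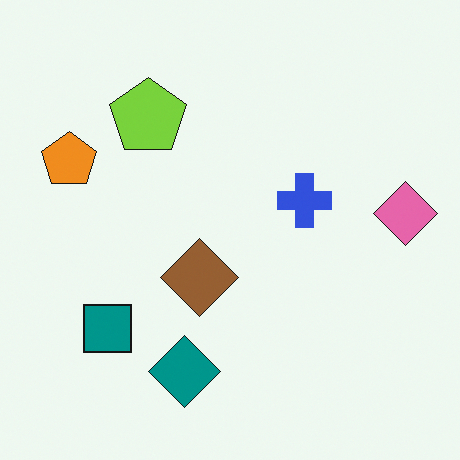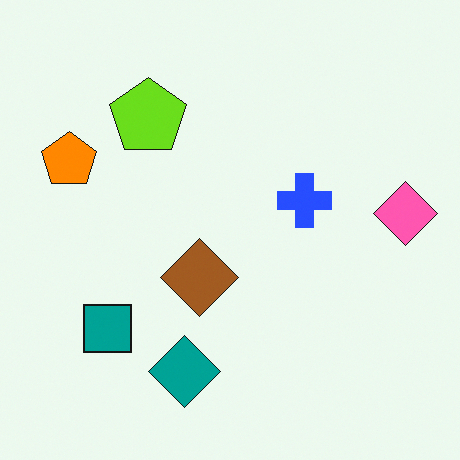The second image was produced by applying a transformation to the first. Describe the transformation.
Slightly oversaturated.

All colors are more vivid — a global saturation change.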